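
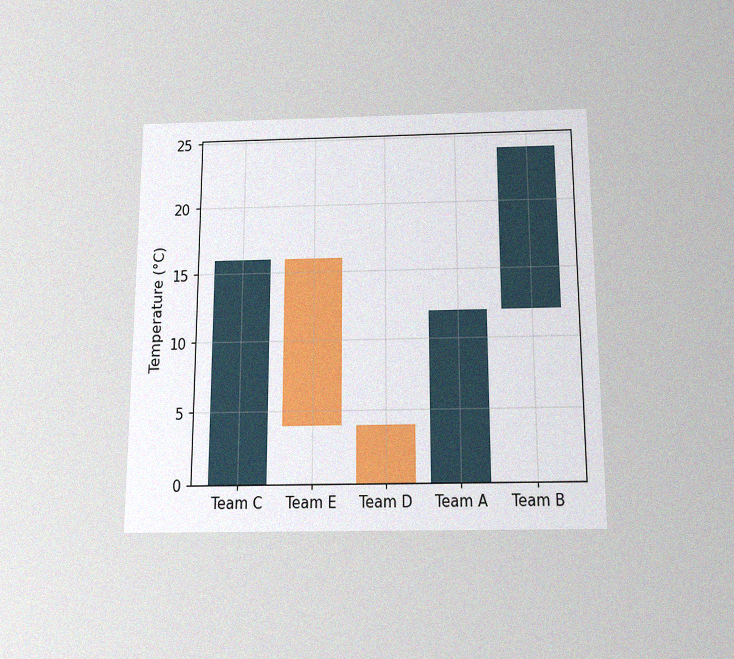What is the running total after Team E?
The chart is viewed slightly from below, with some photo noise. After Team E the running total reaches 4°C.

4°C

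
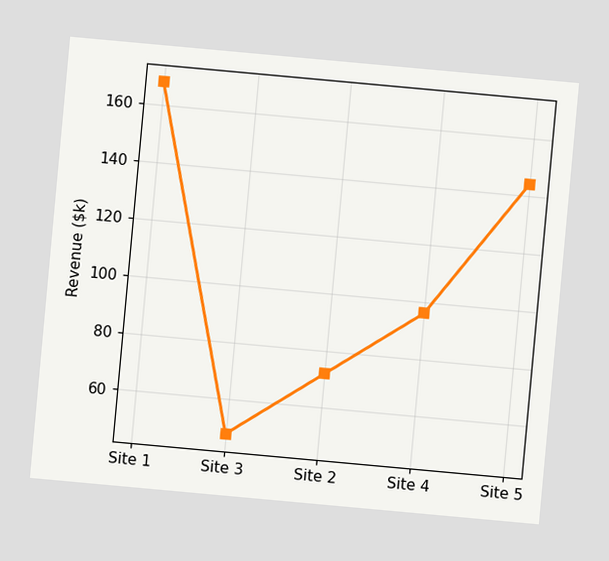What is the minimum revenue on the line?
$48k

The chart is tilted about 5° clockwise. The lowest point is at Site 3, and reading across to the y-axis gives $48k.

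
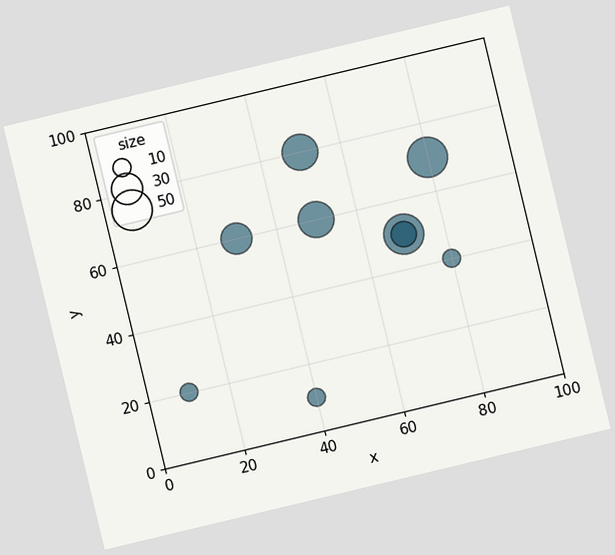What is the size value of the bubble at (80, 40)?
10

The chart is tilted about 13° counter-clockwise. Matching the bubble at (80, 40) against the size legend gives 10.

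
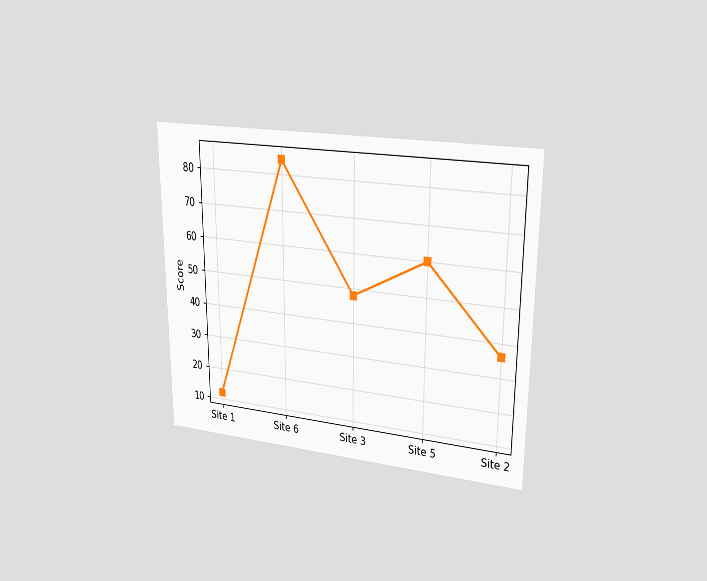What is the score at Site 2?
36

The chart is viewed at a slight angle. At Site 2, the line is at 36.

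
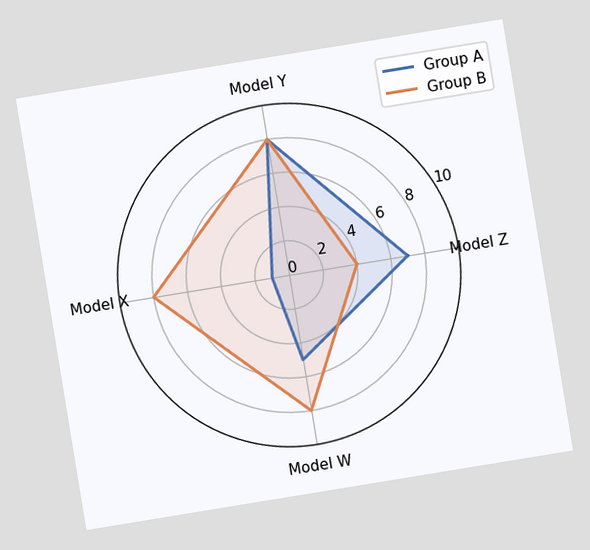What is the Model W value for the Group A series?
5

The chart is tilted about 9° counter-clockwise. On the Model W axis, Group A reaches 5.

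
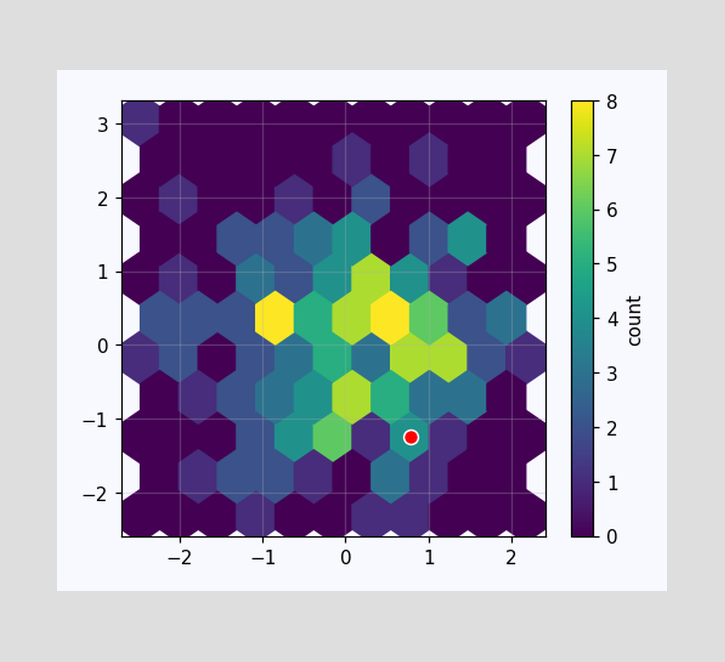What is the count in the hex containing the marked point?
The marked hex reads 4 on the colorbar.

4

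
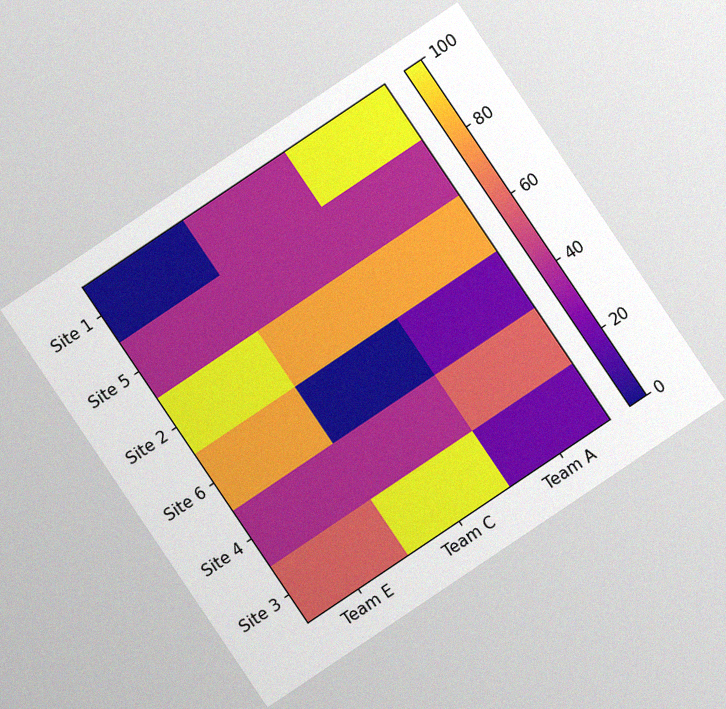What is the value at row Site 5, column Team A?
40

The chart is tilted about 34° counter-clockwise, with some photo noise. Matching cell (Site 5, Team A) against the colorbar gives 40.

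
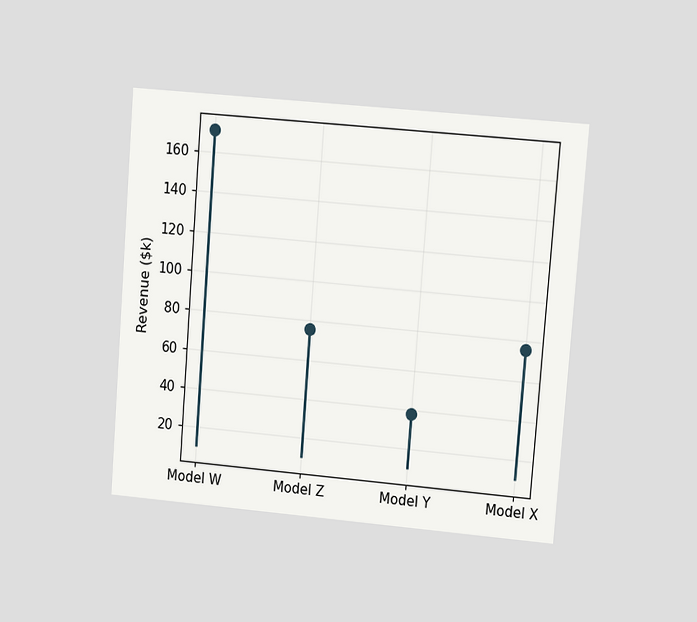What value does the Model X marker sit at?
$76k

The chart is tilted about 4° clockwise and viewed at a slight angle. The Model X marker sits at $76k.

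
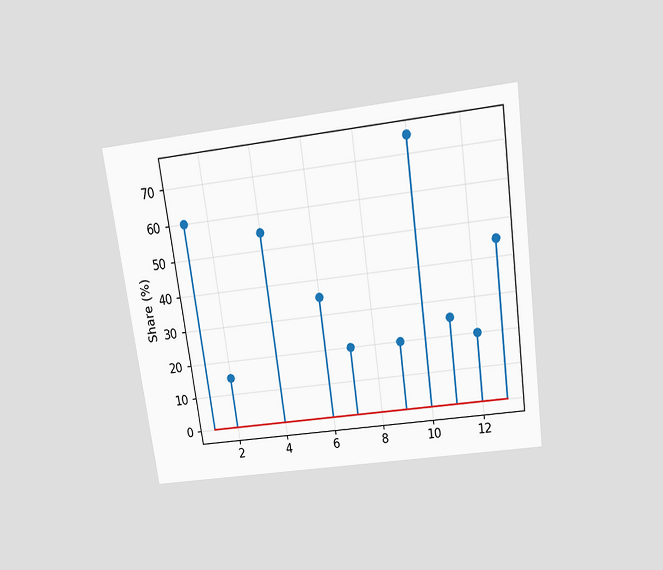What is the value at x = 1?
The chart is tilted about 8° counter-clockwise and viewed slightly from above. The stem at x=1 reaches 60%.

60%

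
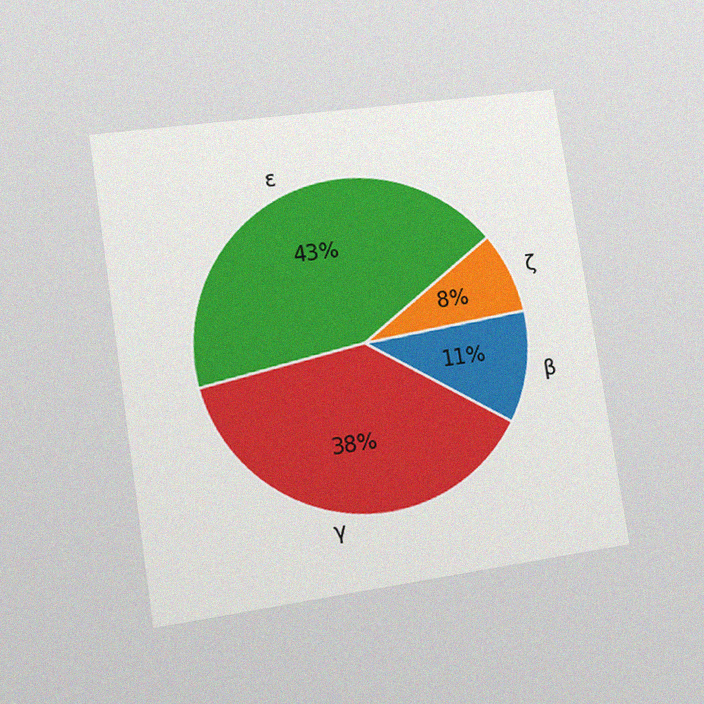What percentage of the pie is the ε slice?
43%

The chart is tilted about 9° counter-clockwise and viewed at a slight angle, with some photo noise. The ε slice takes up 43% of the pie.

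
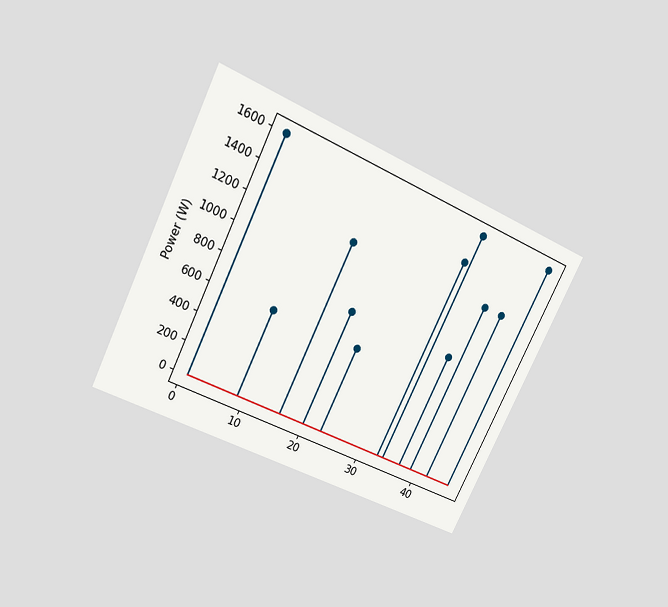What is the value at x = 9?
600W

The chart is tilted about 26° clockwise and viewed slightly from above. The stem at x=9 reaches 600W.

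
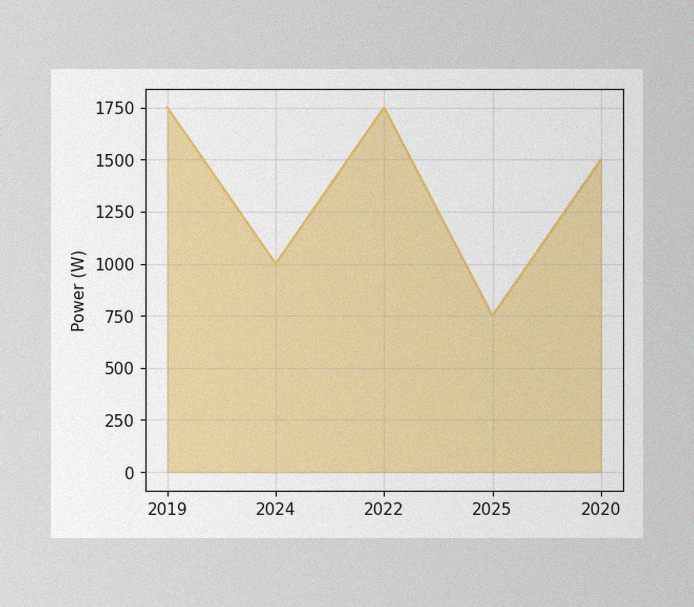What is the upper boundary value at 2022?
1750W

The image has some photo noise and uneven lighting. At 2022 the upper boundary is at 1750W.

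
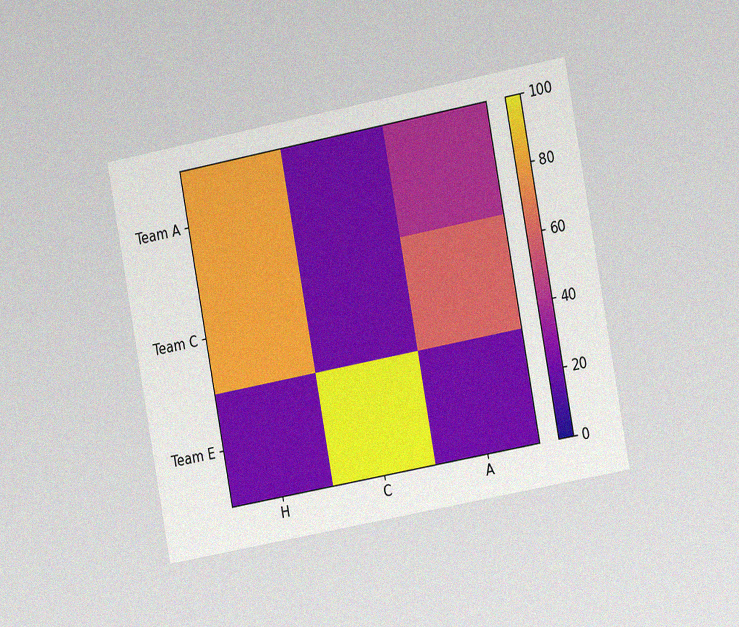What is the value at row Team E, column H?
The chart is tilted about 11° counter-clockwise and viewed slightly from the right, with some photo noise. Matching cell (Team E, H) against the colorbar gives 20.

20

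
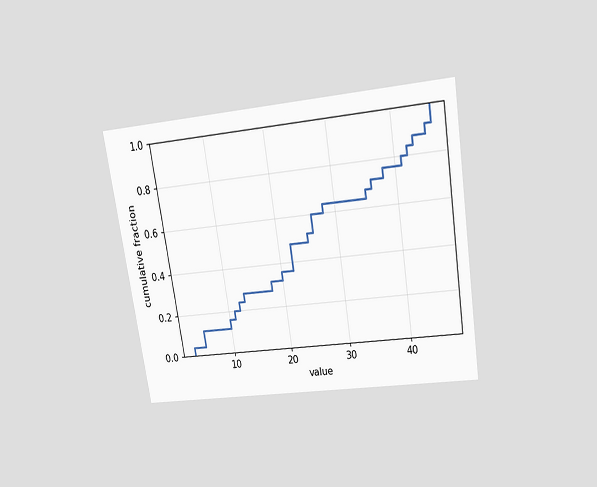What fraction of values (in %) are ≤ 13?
The chart is tilted about 9° counter-clockwise and viewed slightly from above. At x=13 the ECDF step is at 28%.

28%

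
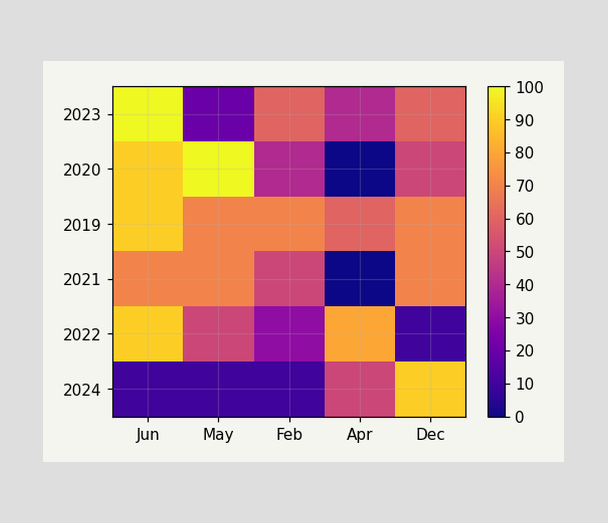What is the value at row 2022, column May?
50

Matching cell (2022, May) against the colorbar gives 50.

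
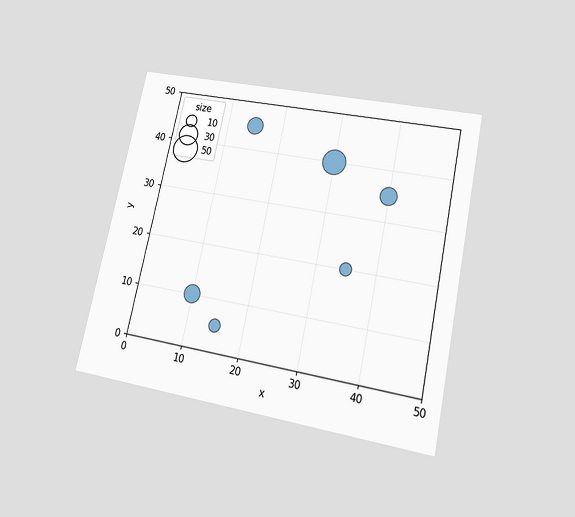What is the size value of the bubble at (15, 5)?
The chart is tilted about 12° clockwise and viewed slightly from below. Matching the bubble at (15, 5) against the size legend gives 10.

10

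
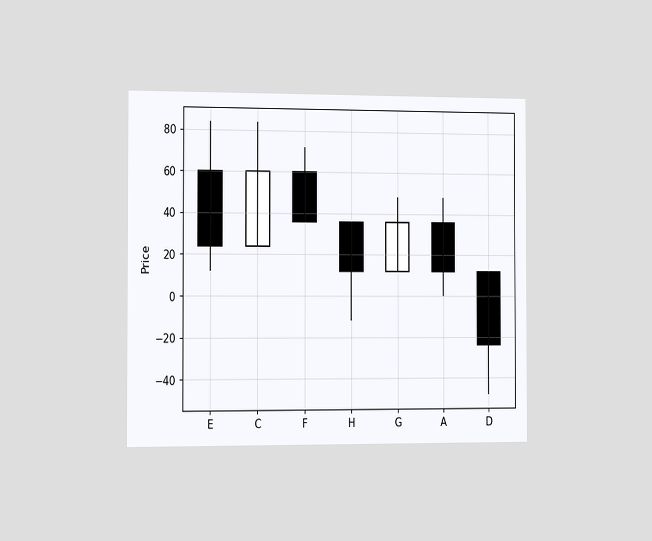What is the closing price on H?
The chart is viewed slightly from the left. The H candle closes at 12.

12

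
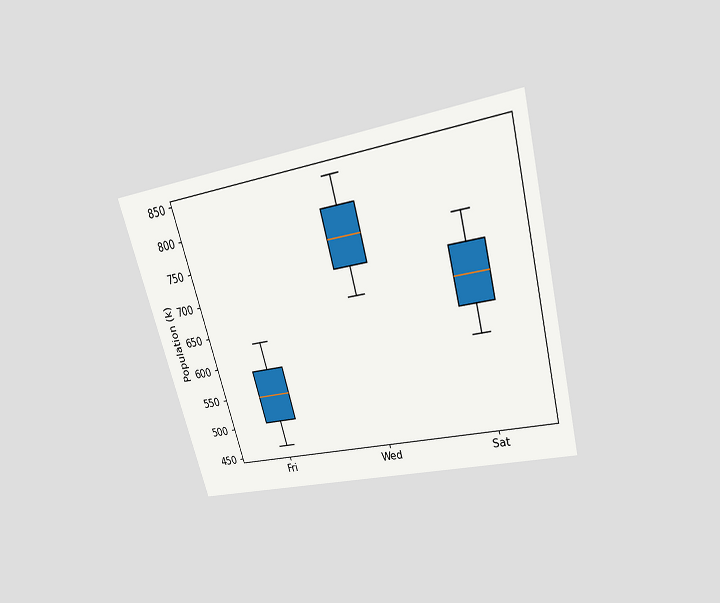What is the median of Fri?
The chart is tilted about 15° counter-clockwise and viewed slightly from above. The median line in the Fri box sits at 546k.

546k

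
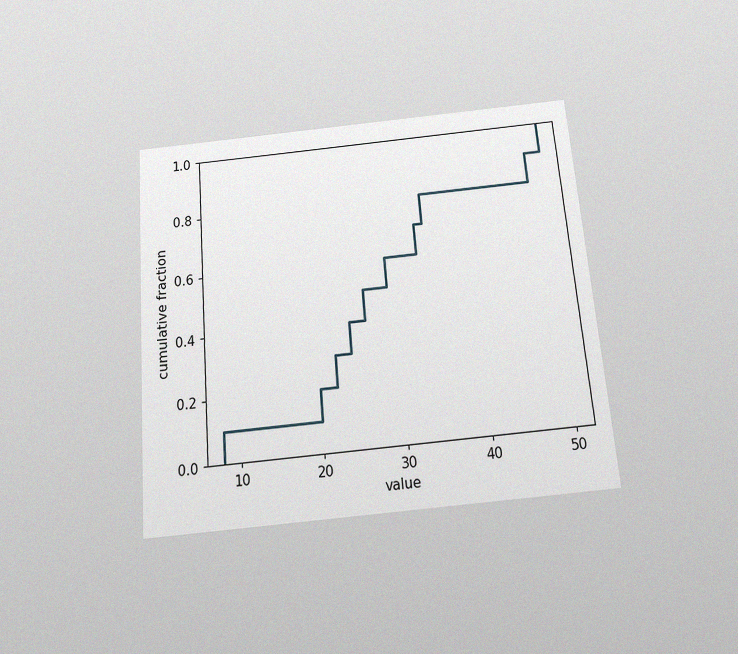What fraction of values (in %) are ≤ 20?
20%

The chart is tilted about 5° counter-clockwise and viewed slightly from below, with some photo noise. At x=20 the ECDF step is at 20%.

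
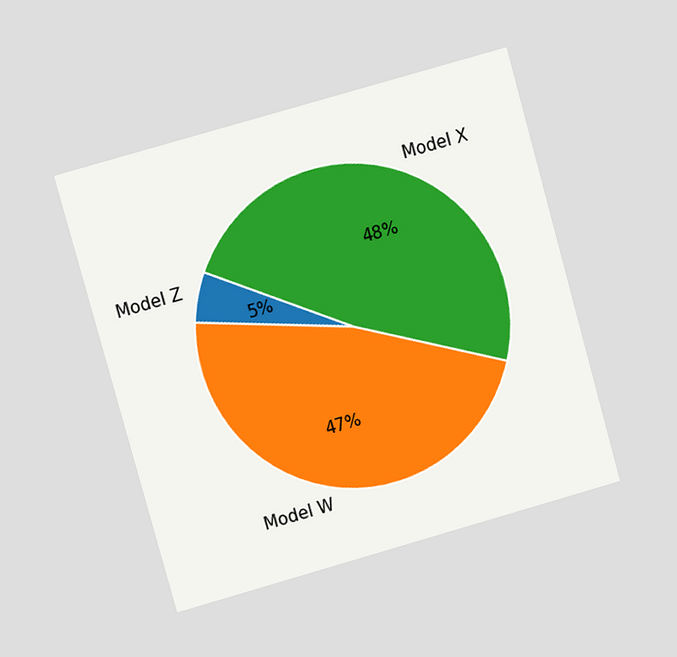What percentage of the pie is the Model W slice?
47%

The chart is tilted about 16° counter-clockwise and viewed at a slight angle. The Model W slice takes up 47% of the pie.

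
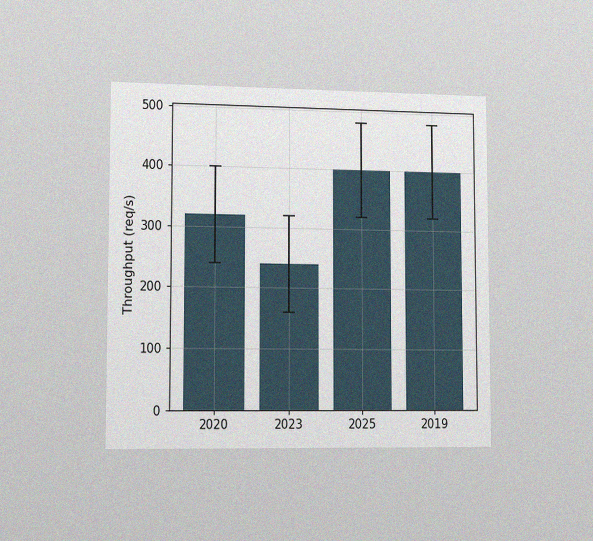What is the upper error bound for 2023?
The chart is viewed slightly from the left, with some photo noise. The 2023 bar's upper whisker reaches 320req/s.

320req/s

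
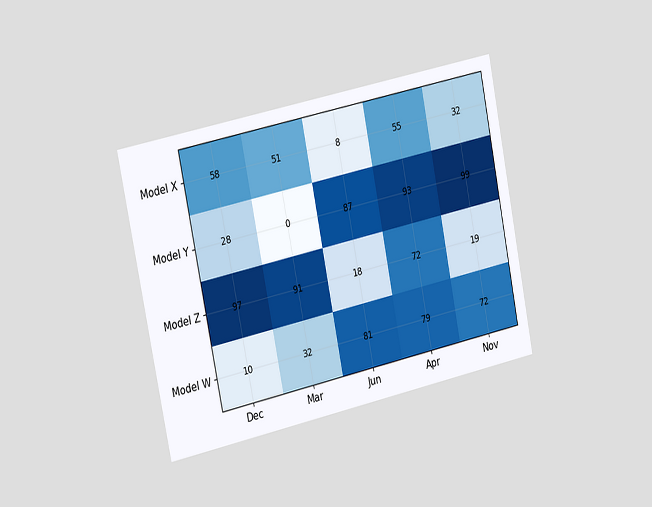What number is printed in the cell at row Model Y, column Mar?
0

The chart is tilted about 12° counter-clockwise and viewed slightly from the left. The (Model Y, Mar) cell reads 0.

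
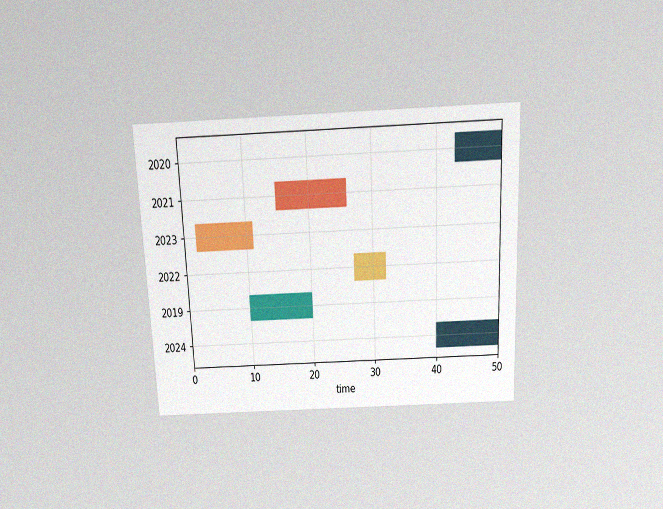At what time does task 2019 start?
The chart is tilted about 3° counter-clockwise and viewed slightly from above, with some photo noise. The 2019 bar begins at t=10.

10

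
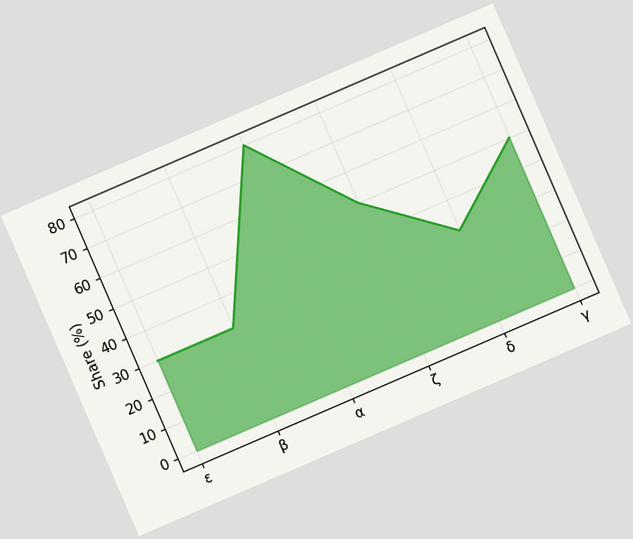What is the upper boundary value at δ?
The chart is tilted about 23° counter-clockwise. At δ the upper boundary is at 30%.

30%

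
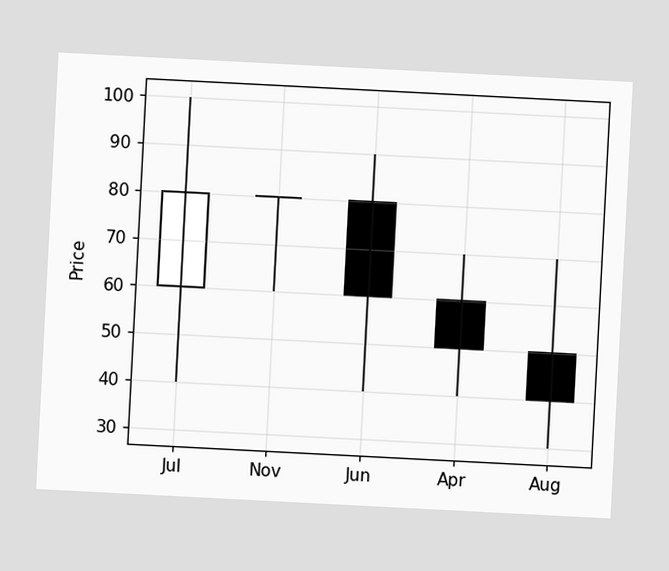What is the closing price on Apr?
50

The chart is tilted about 3° clockwise. The Apr candle closes at 50.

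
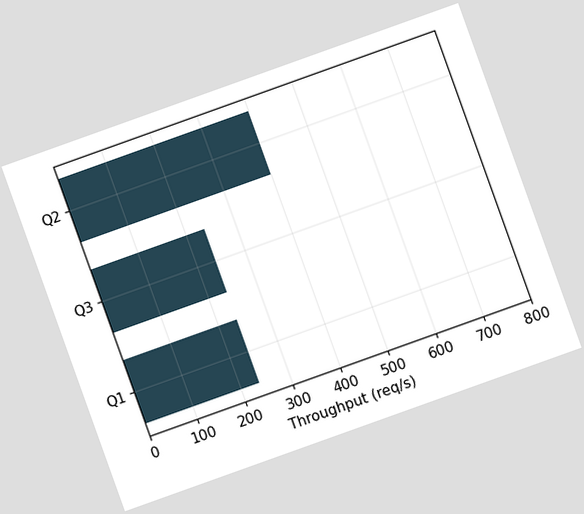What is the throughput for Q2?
The chart is tilted about 20° counter-clockwise. Reading along the chart's x-axis, the Q2 bar reaches 400req/s.

400req/s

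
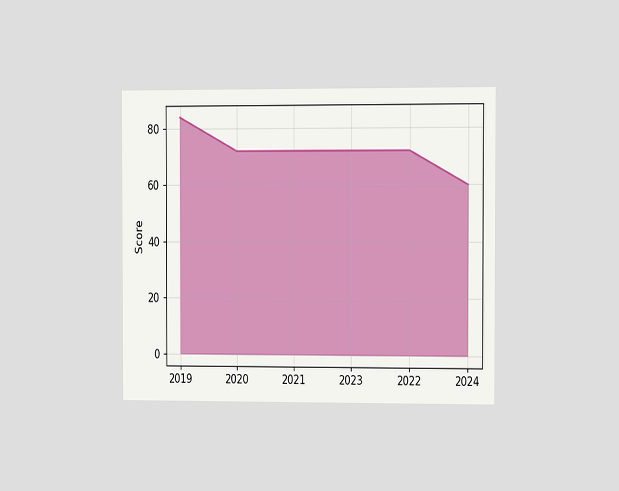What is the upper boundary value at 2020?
The chart is viewed at a slight angle. At 2020 the upper boundary is at 72.

72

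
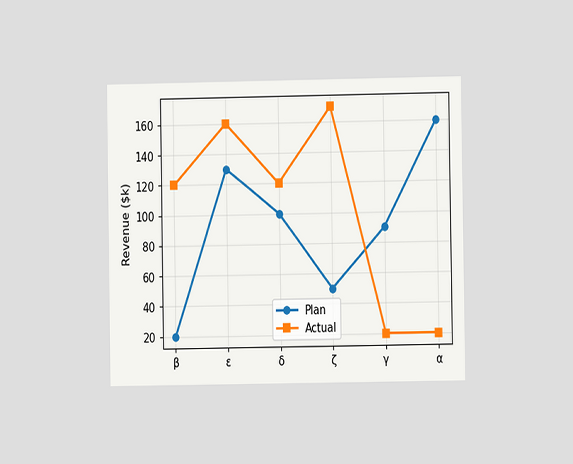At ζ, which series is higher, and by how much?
The chart is viewed at a slight angle. At ζ, Actual sits above the other line by $120k.

Actual, by $120k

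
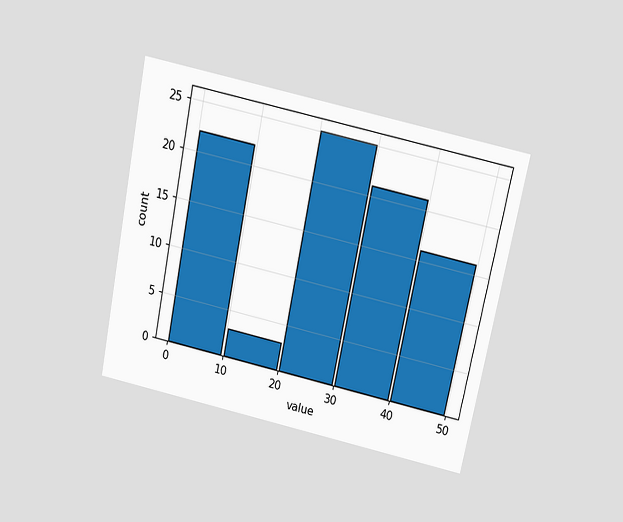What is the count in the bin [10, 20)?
3

The chart is tilted about 12° clockwise and viewed slightly from above. The [10, 20) bin has height 3.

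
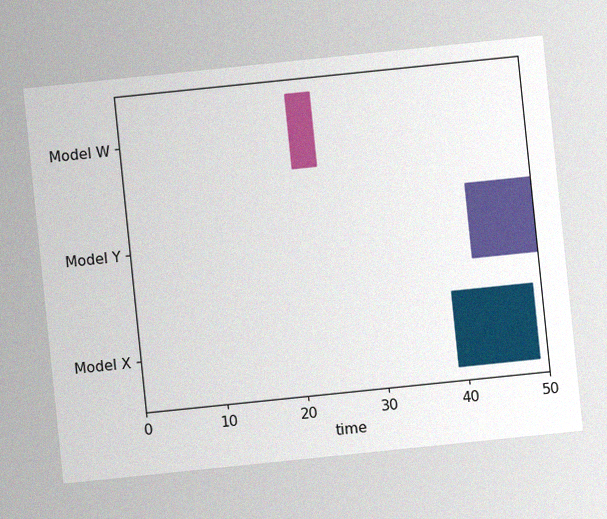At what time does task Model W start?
The chart is tilted about 6° counter-clockwise, with some photo noise. The Model W bar begins at t=21.

21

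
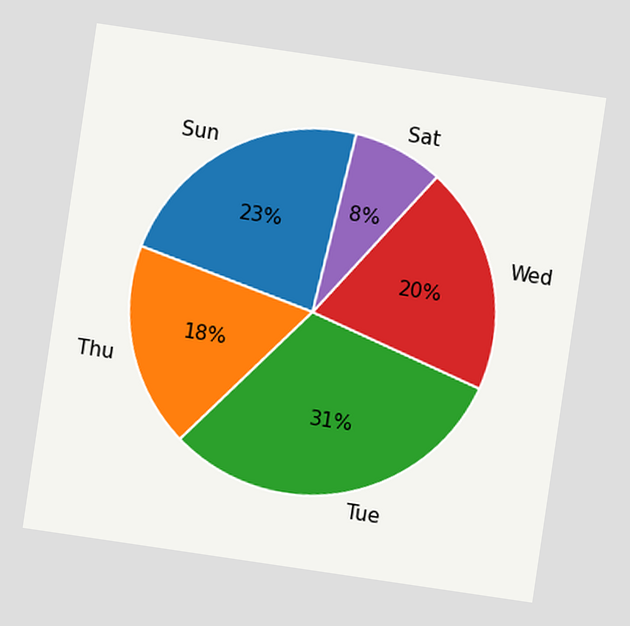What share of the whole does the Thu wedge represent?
The chart is tilted about 8° clockwise. The Thu slice takes up 18% of the pie.

18%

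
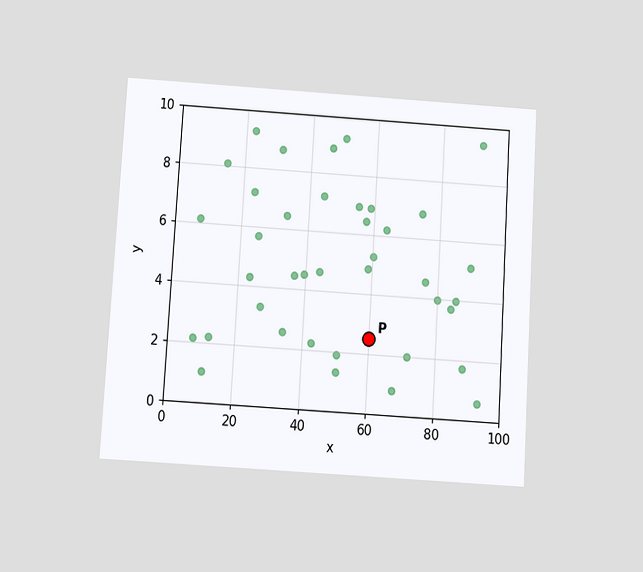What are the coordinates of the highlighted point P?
The chart is tilted about 3° clockwise and viewed slightly from below. Following the gridlines from P to each axis, P sits at (60, 2.5).

(60, 2.5)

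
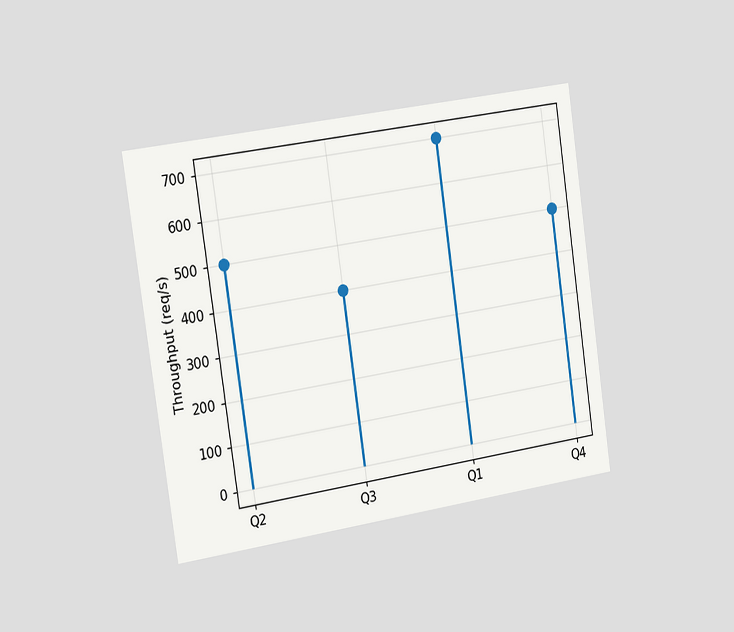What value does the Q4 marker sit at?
The chart is tilted about 8° counter-clockwise and viewed slightly from the left. The Q4 marker sits at 500req/s.

500req/s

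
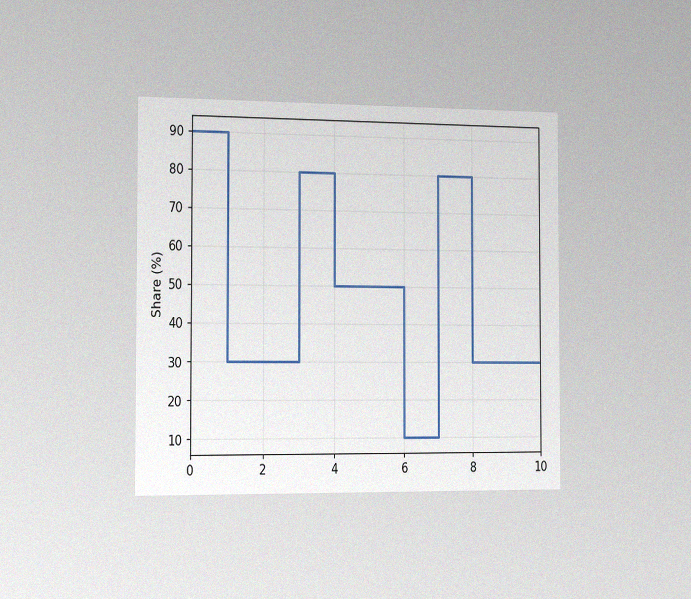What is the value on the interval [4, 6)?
50%

The chart is viewed slightly from the left, with some photo noise. On [4, 6) the step sits at 50%.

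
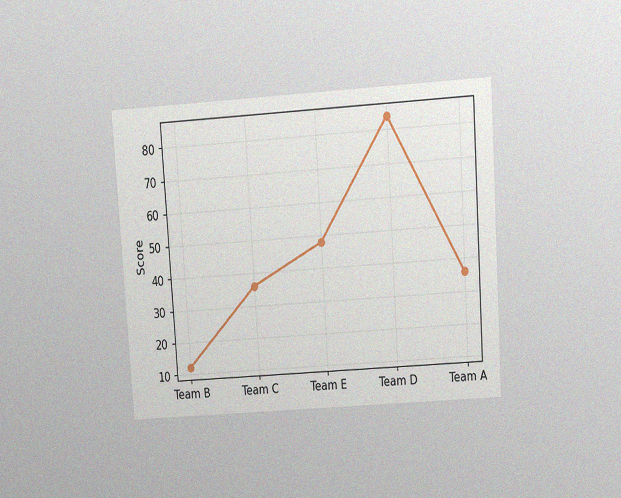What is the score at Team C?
36

The chart is tilted about 4° counter-clockwise and viewed at a slight angle, with some photo noise. At Team C, the line is at 36.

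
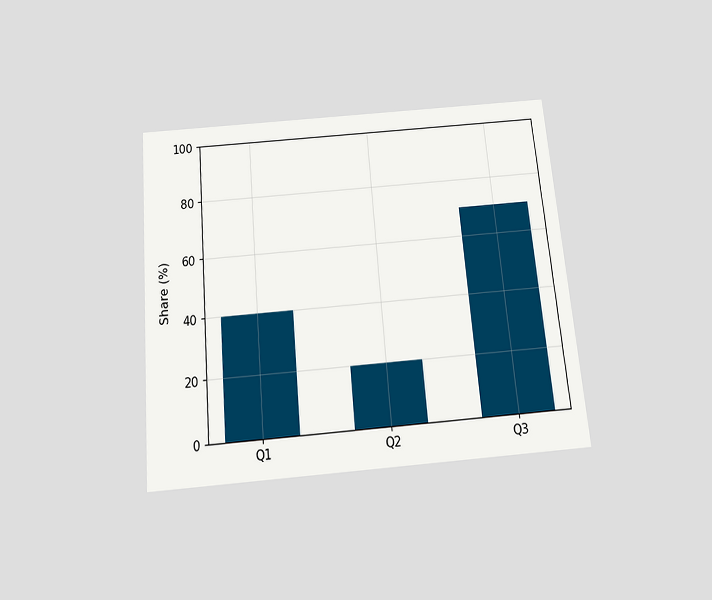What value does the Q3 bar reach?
70%

The chart is tilted about 5° counter-clockwise and viewed slightly from below. Reading along the chart's y-axis, the Q3 bar reaches 70%.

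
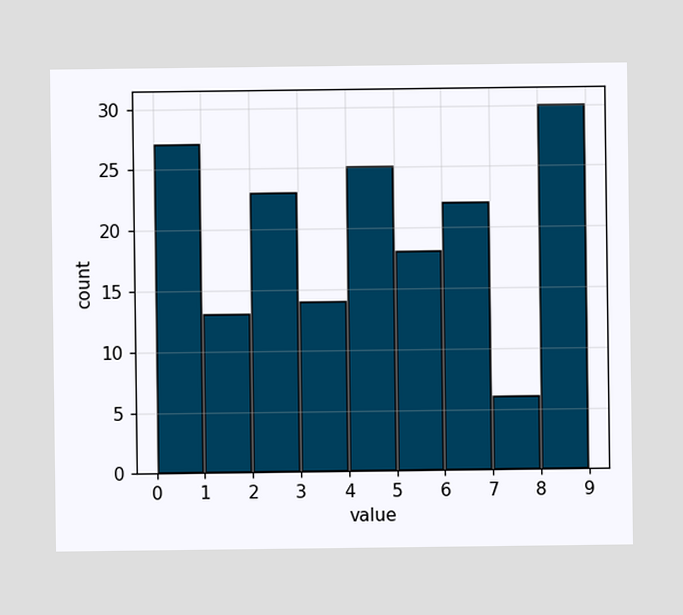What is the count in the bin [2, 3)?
The [2, 3) bin has height 23.

23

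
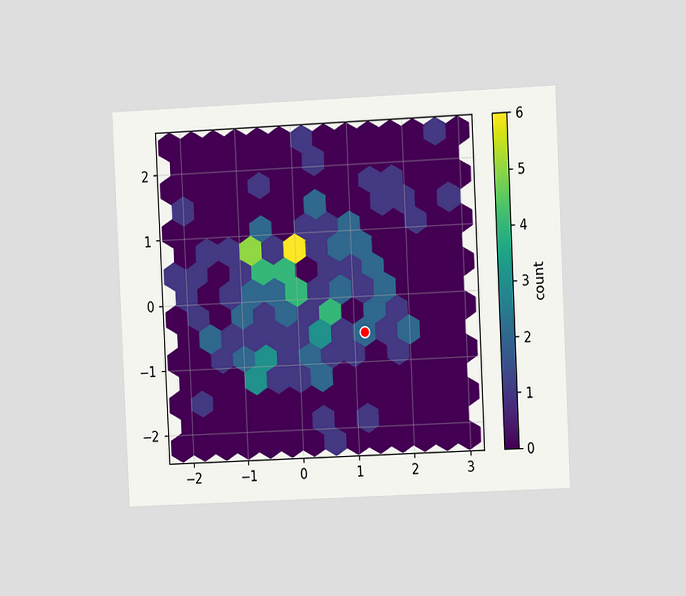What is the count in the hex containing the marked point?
2

The chart is tilted about 3° counter-clockwise and viewed slightly from the right. The marked hex reads 2 on the colorbar.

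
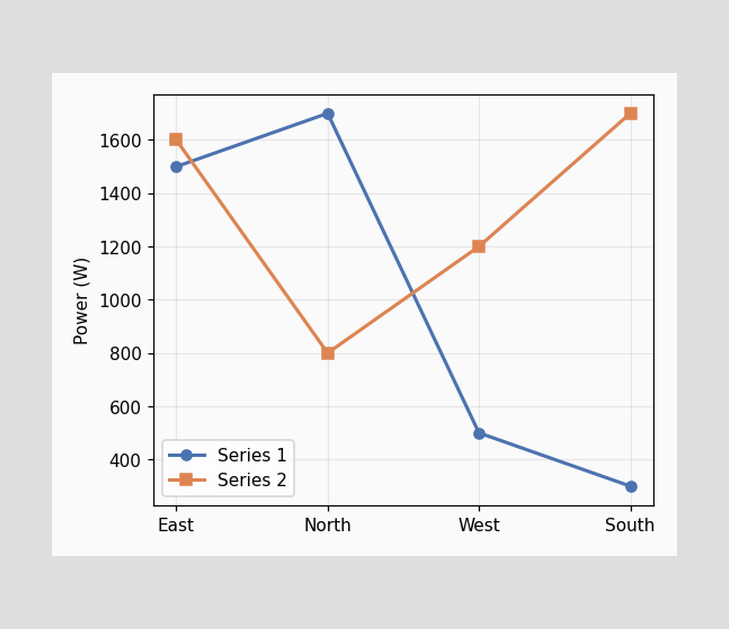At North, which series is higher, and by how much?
Series 1, by 900W

At North, Series 1 sits above the other line by 900W.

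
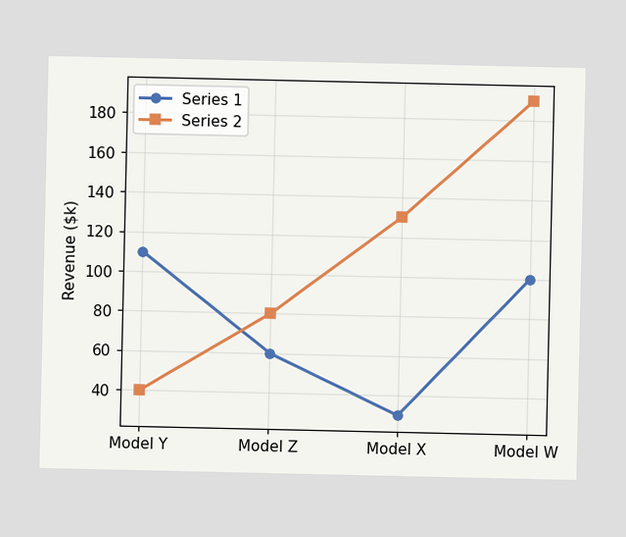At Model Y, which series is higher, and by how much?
Series 1, by $70k

At Model Y, Series 1 sits above the other line by $70k.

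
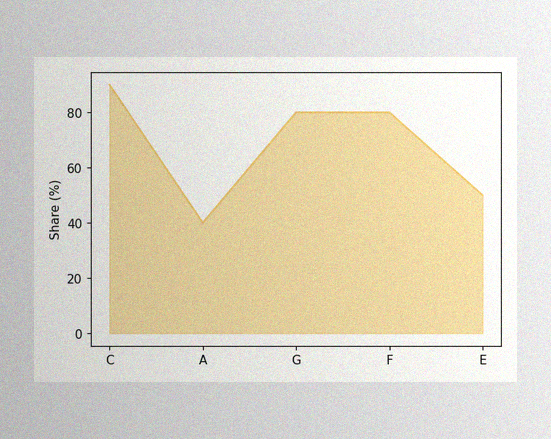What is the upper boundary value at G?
80%

The image has some photo noise and uneven lighting. At G the upper boundary is at 80%.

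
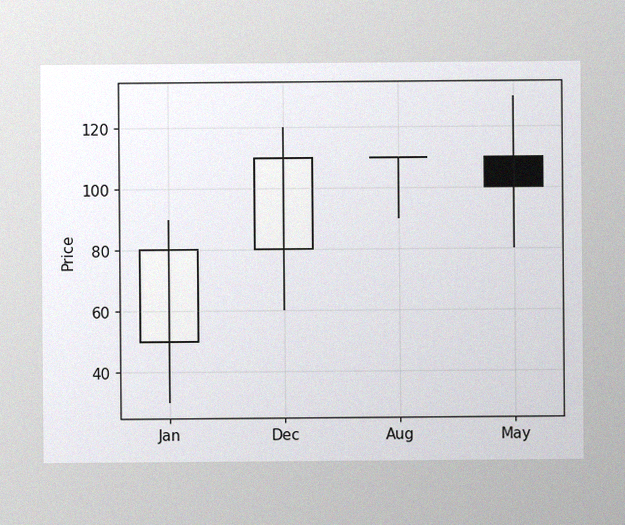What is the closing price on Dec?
The image has some photo noise and uneven lighting. The Dec candle closes at 110.

110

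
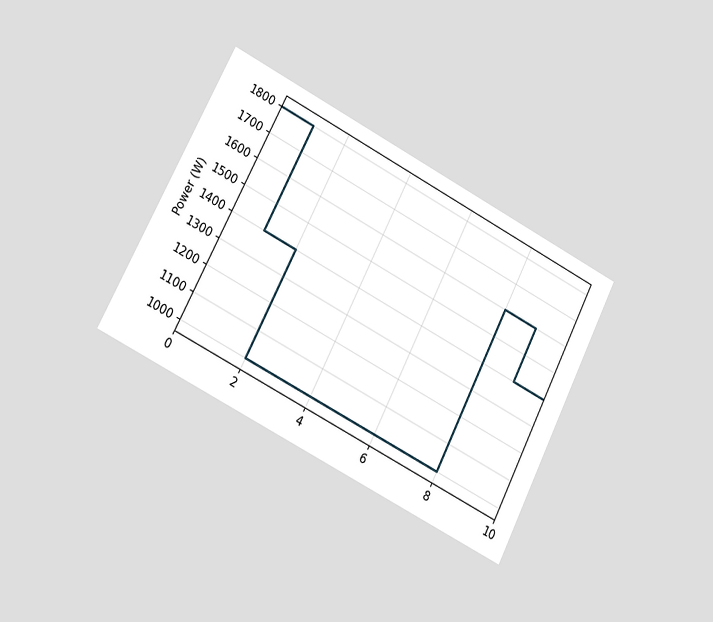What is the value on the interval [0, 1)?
1800W

The chart is tilted about 27° clockwise and viewed at a slight angle. On [0, 1) the step sits at 1800W.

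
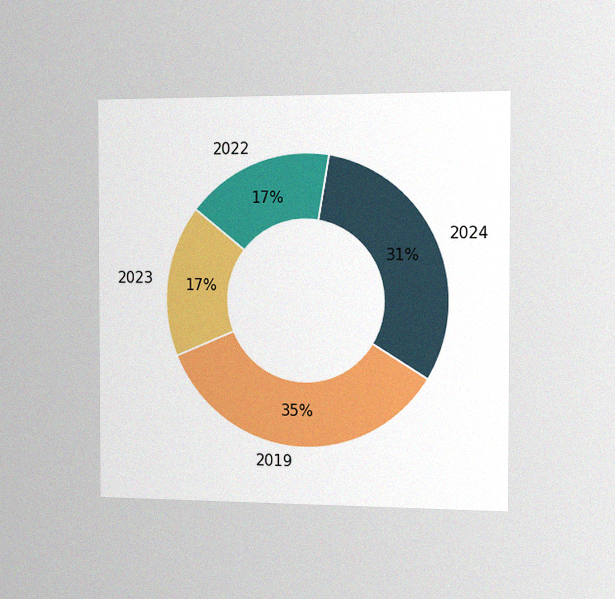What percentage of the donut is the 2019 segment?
The chart is viewed slightly from the right, with some photo noise. The 2019 segment takes up 35% of the ring.

35%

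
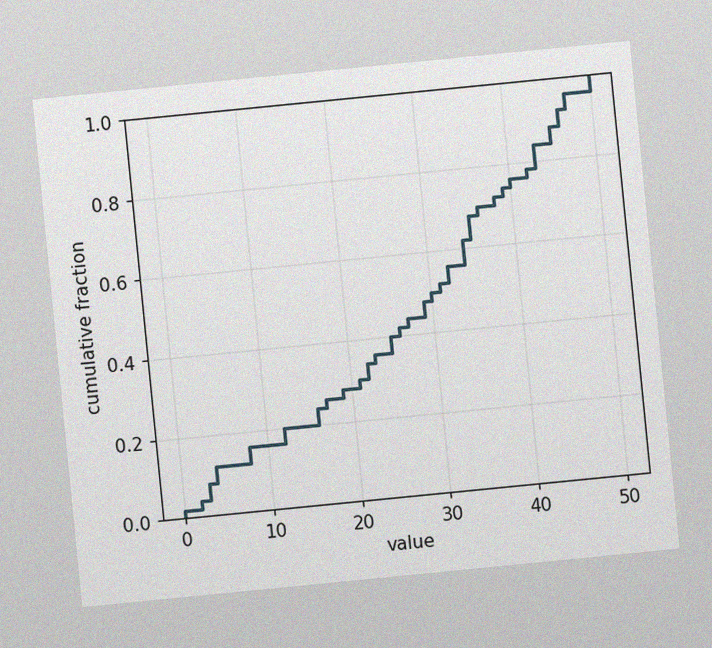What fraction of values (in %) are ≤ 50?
The chart is tilted about 6° counter-clockwise, with some photo noise. At x=50 the ECDF step is at 100%.

100%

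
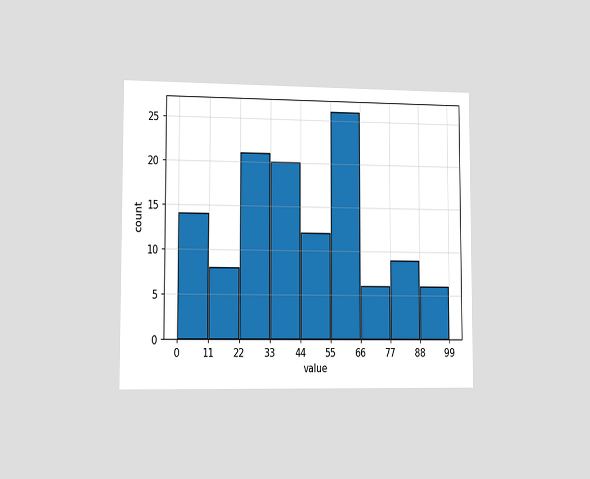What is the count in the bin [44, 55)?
The chart is viewed slightly from the left. The [44, 55) bin has height 12.

12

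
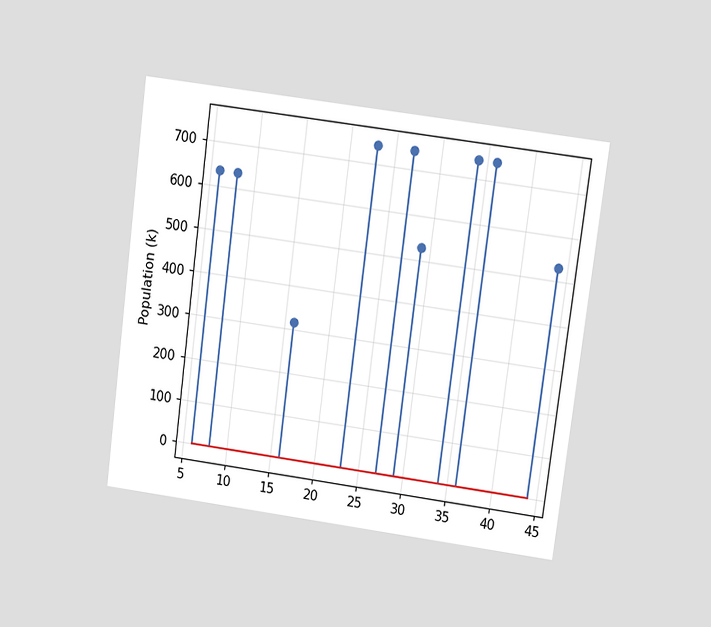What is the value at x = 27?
742k

The chart is tilted about 8° clockwise and viewed at a slight angle. The stem at x=27 reaches 742k.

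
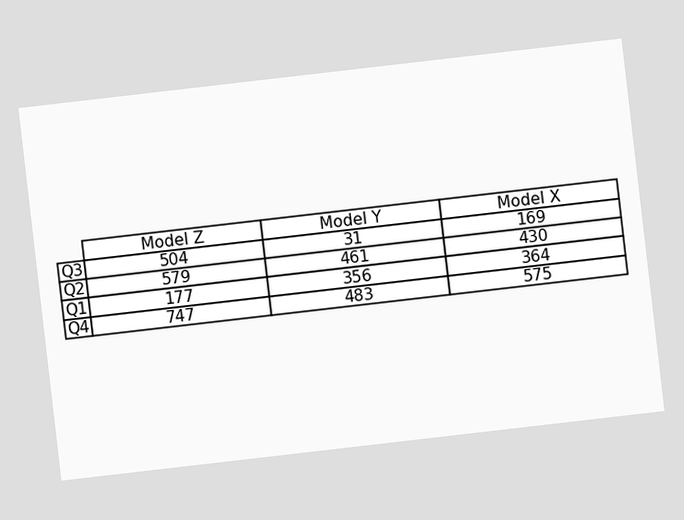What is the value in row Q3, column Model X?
169

The chart is tilted about 7° counter-clockwise. The (Q3, Model X) cell reads 169.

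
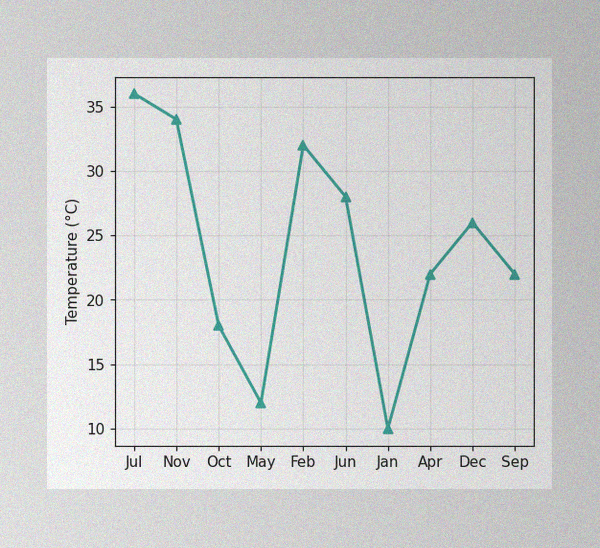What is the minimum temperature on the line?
10°C

The image has some photo noise and uneven lighting. The lowest point is at Jan, and reading across to the y-axis gives 10°C.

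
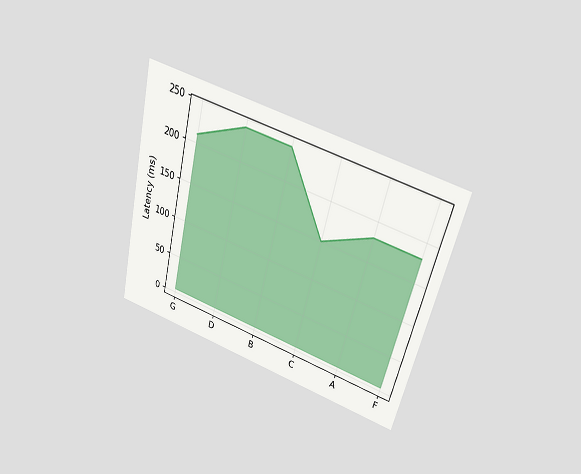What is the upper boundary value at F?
The chart is tilted about 14° clockwise and viewed slightly from above. At F the upper boundary is at 180ms.

180ms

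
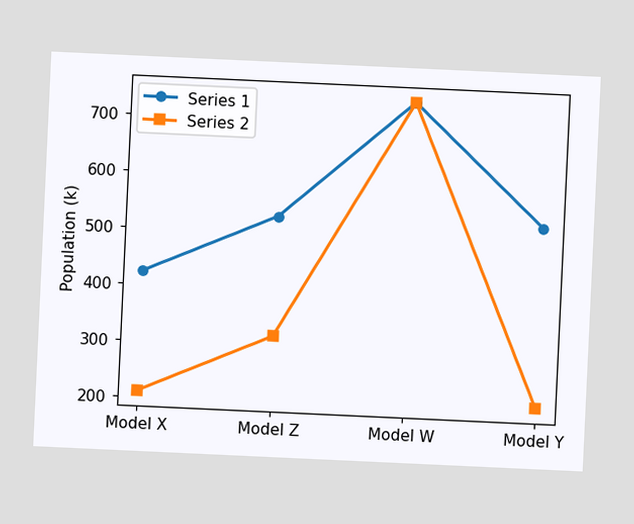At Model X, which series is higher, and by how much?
The chart is tilted about 3° clockwise. At Model X, Series 1 sits above the other line by 212k.

Series 1, by 212k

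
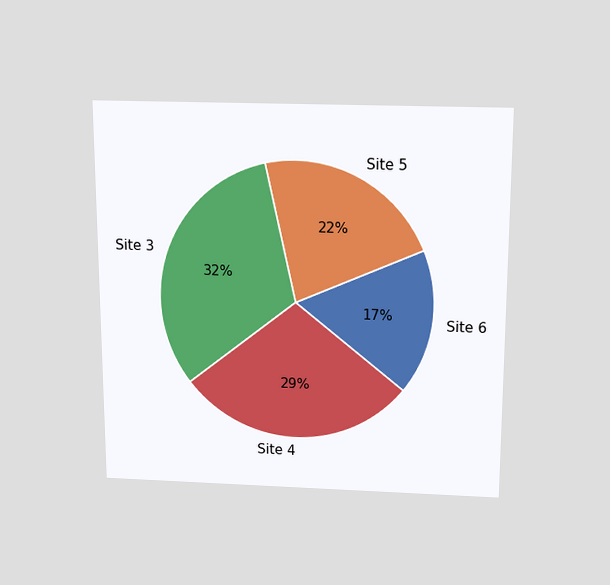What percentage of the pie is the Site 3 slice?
The chart is viewed slightly from above. The Site 3 slice takes up 32% of the pie.

32%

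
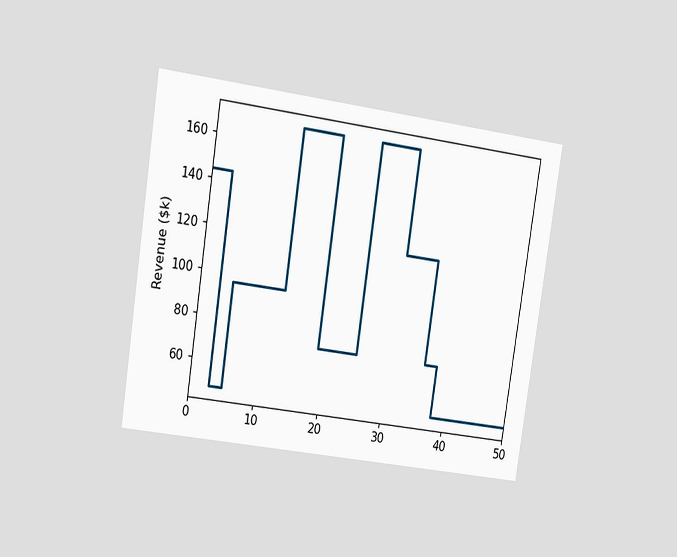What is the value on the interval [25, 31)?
The chart is tilted about 9° clockwise and viewed at a slight angle. On [25, 31) the step sits at $168k.

$168k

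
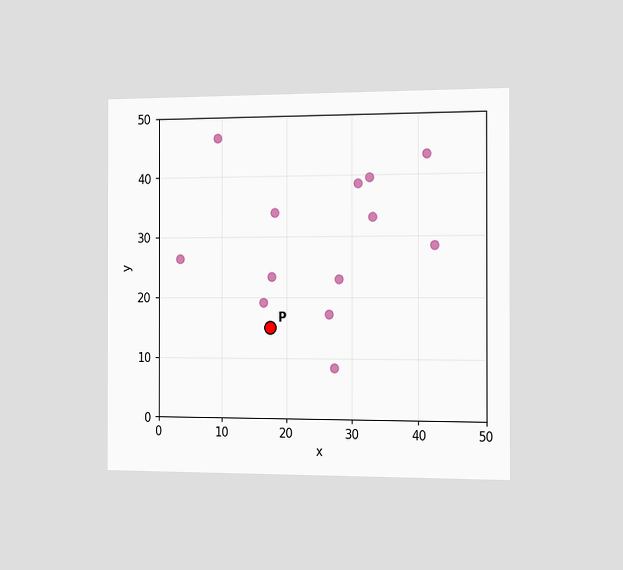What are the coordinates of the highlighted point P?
The chart is viewed slightly from the right. Following the gridlines from P to each axis, P sits at (17.5, 15).

(17.5, 15)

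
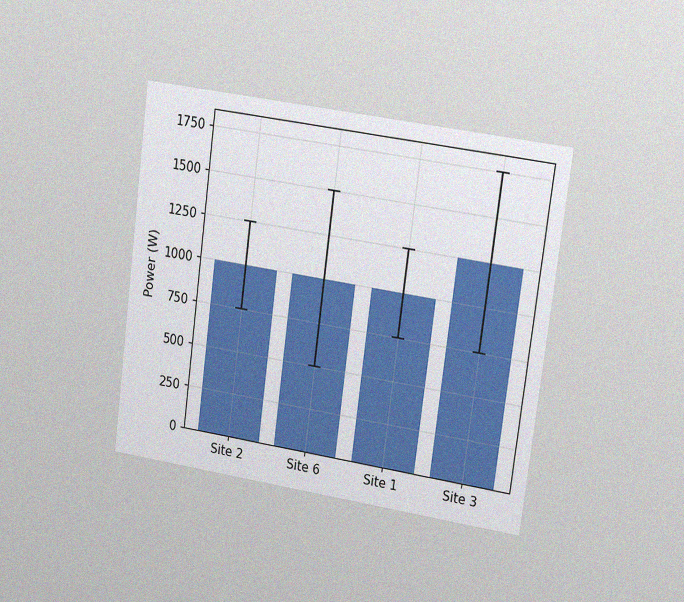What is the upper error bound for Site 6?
The chart is tilted about 7° clockwise and viewed slightly from the right, with some photo noise. The Site 6 bar's upper whisker reaches 1500W.

1500W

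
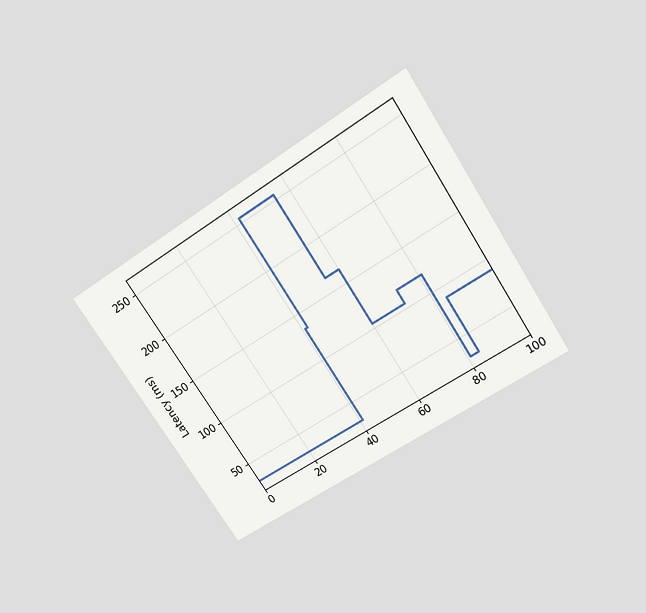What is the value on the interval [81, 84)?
The chart is tilted about 33° counter-clockwise and viewed slightly from above. On [81, 84) the step sits at 30ms.

30ms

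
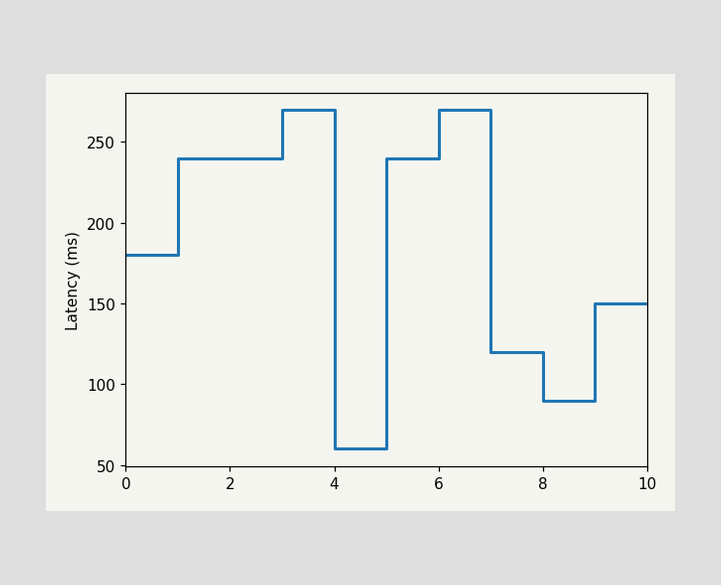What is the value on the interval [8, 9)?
On [8, 9) the step sits at 90ms.

90ms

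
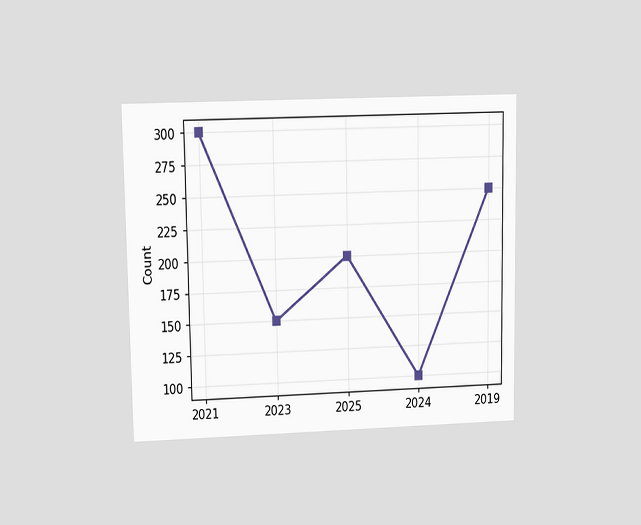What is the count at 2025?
200

The chart is viewed at a slight angle. At 2025, the line is at 200.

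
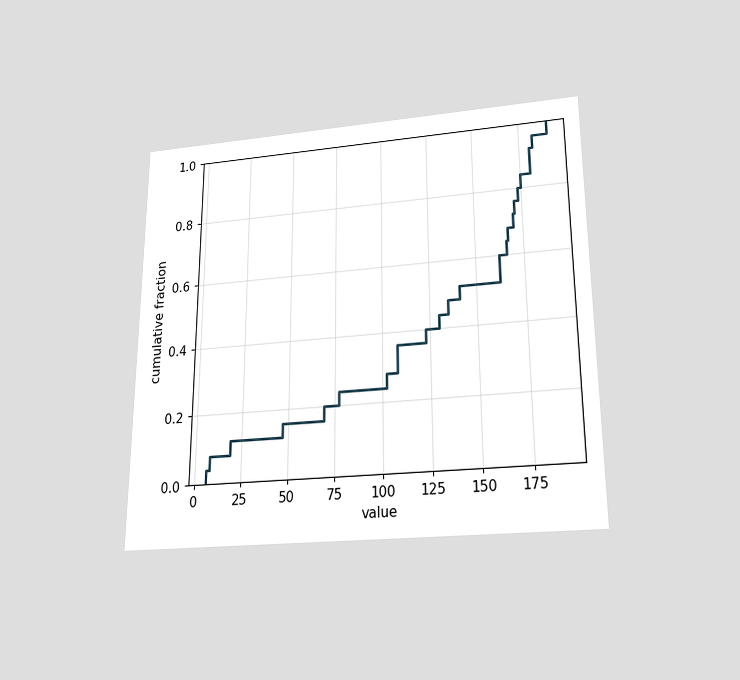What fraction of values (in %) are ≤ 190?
100%

The chart is viewed slightly from below. At x=190 the ECDF step is at 100%.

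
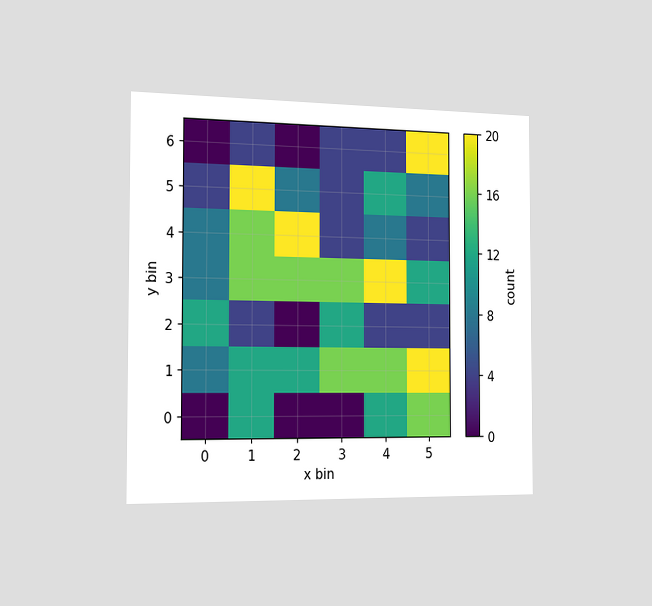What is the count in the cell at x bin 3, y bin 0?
The chart is viewed slightly from the left. Matching the cell (3, 0) against the colorbar gives 0.

0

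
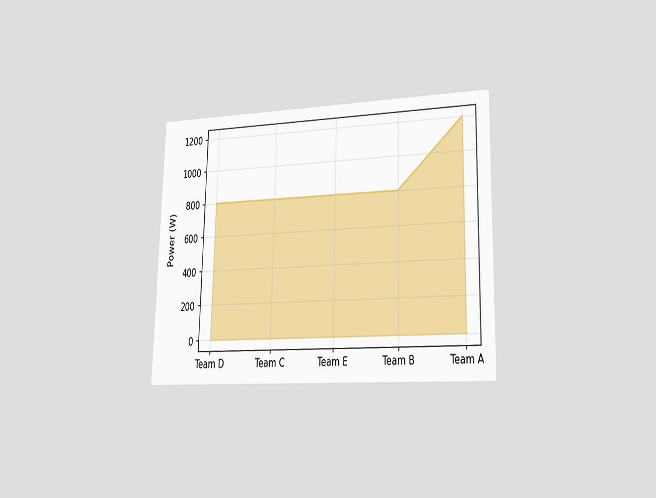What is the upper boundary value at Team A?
1200W

The chart is viewed slightly from the right. At Team A the upper boundary is at 1200W.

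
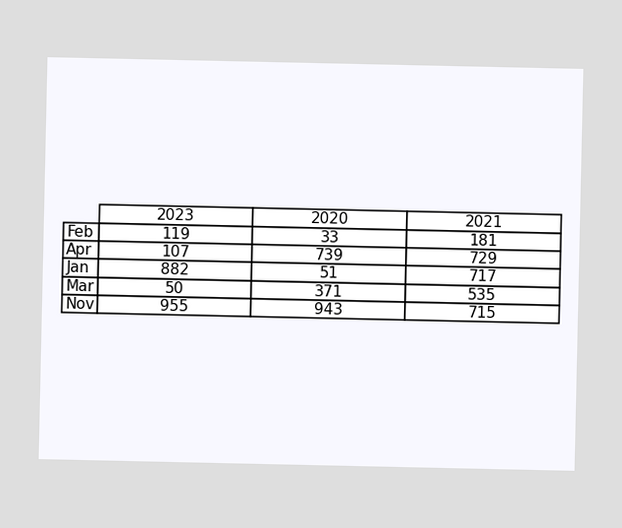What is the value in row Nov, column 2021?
The (Nov, 2021) cell reads 715.

715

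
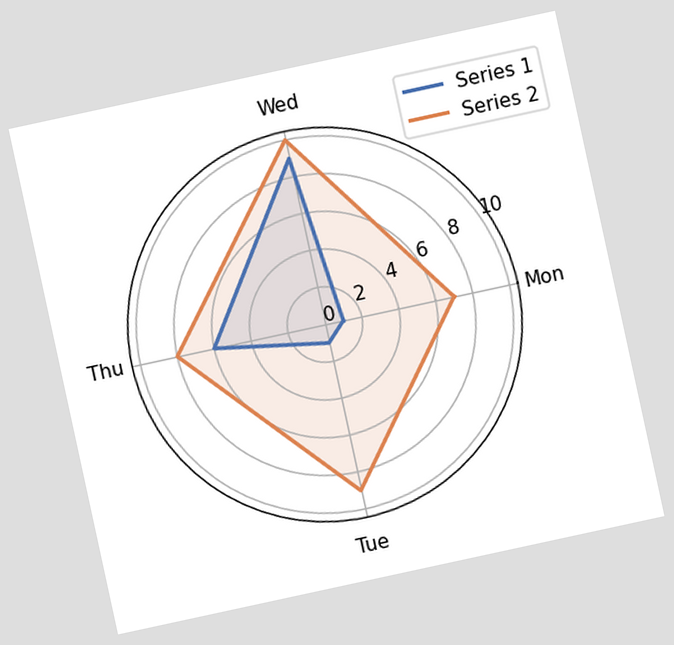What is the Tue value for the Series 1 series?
1

The chart is tilted about 12° counter-clockwise. On the Tue axis, Series 1 reaches 1.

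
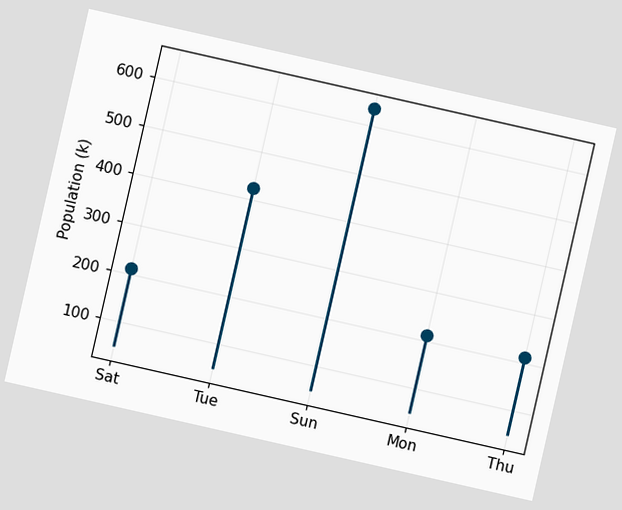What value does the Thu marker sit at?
The chart is tilted about 13° clockwise. The Thu marker sits at 212k.

212k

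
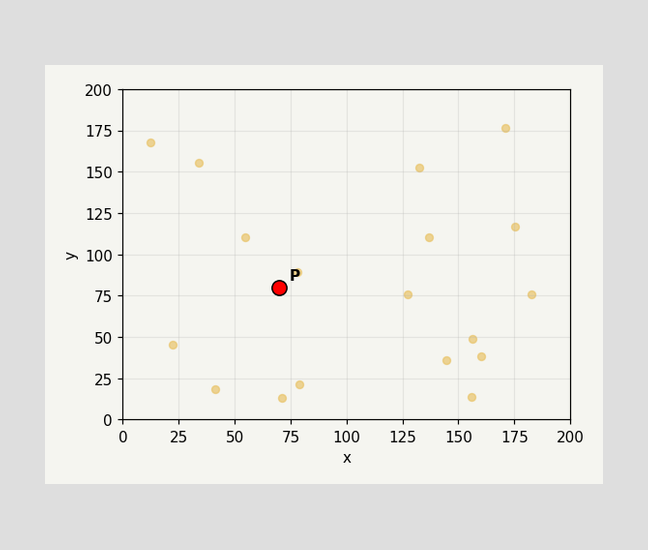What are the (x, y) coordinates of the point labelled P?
(70, 80)

Following the gridlines from P to each axis, P sits at (70, 80).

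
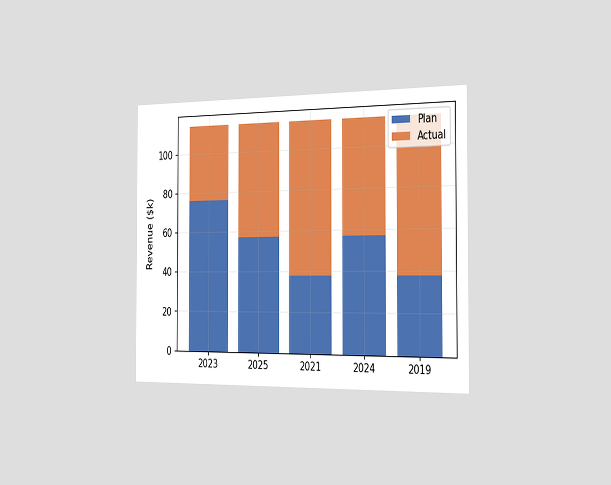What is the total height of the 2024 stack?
The chart is viewed slightly from the right. The 2024 stack's top reaches $114k on the y-axis.

$114k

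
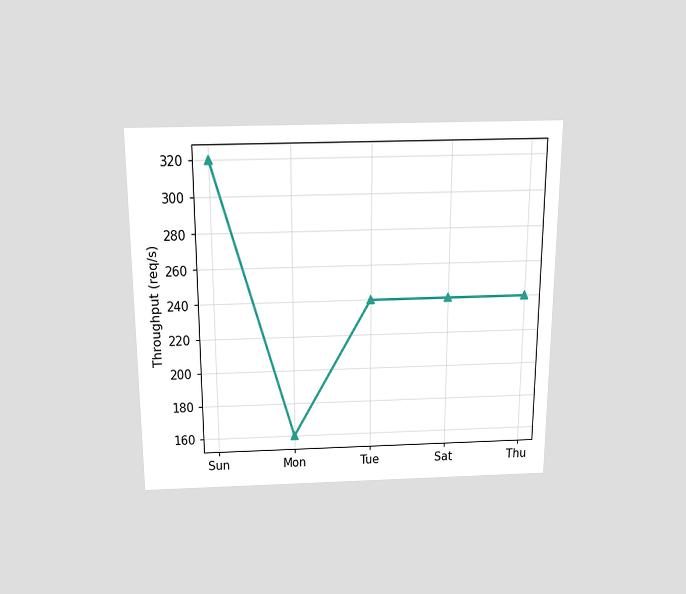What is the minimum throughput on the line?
The chart is viewed slightly from above. The lowest point is at Mon, and reading across to the y-axis gives 160req/s.

160req/s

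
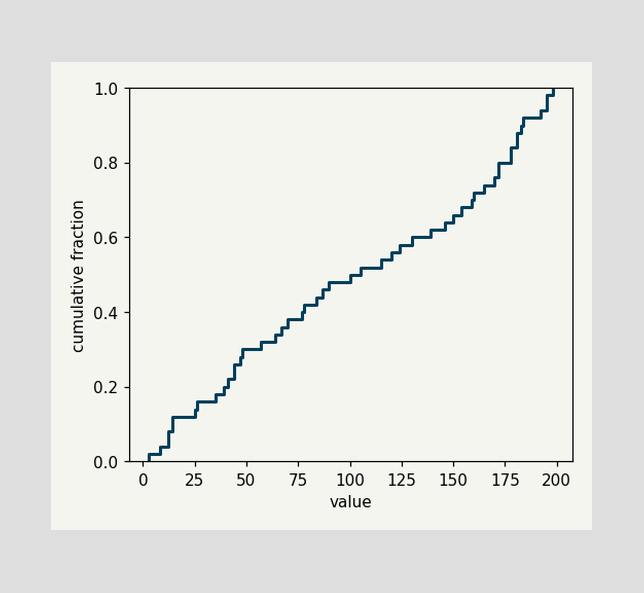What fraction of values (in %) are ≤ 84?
44%

At x=84 the ECDF step is at 44%.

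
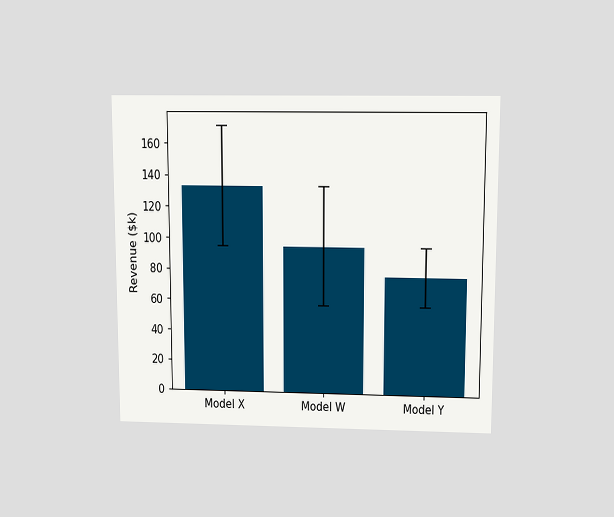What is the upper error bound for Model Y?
$95k

The chart is viewed slightly from above. The Model Y bar's upper whisker reaches $95k.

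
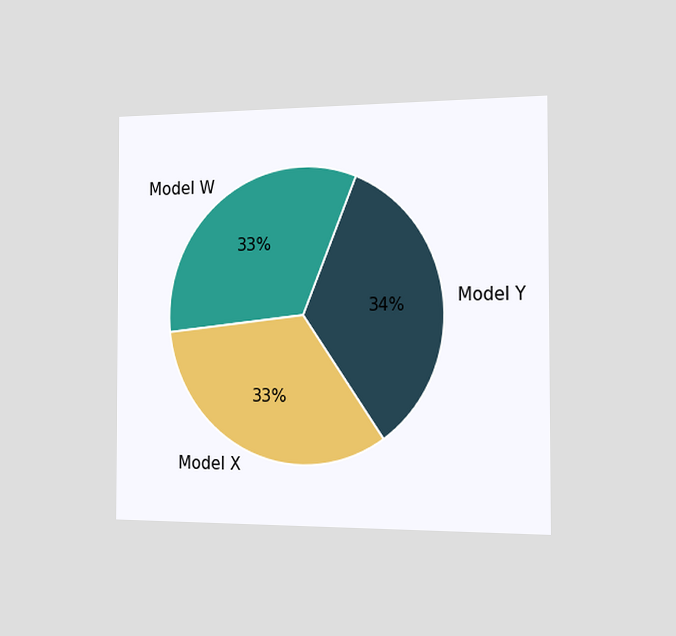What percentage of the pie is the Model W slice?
The chart is viewed slightly from the right. The Model W slice takes up 33% of the pie.

33%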